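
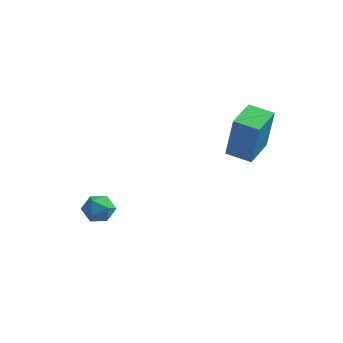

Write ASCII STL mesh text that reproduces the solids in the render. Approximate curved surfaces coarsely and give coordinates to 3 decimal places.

solid 
facet normal -0.986 0.054 0.155
outer loop
vertex 1.615 1.173 3.355
vertex 1.705 2.76 3.379
vertex 1.291 1.222 1.281
endloop
endfacet
facet normal -0.056 -0.998 -0.015
outer loop
vertex 2.435 1.16 1.101
vertex 1.615 1.173 3.355
vertex 1.291 1.222 1.281
endloop
endfacet
facet normal -0.986 0.054 0.155
outer loop
vertex 1.291 1.222 1.281
vertex 1.705 2.76 3.379
vertex 1.381 2.809 1.305
endloop
endfacet
facet normal -0.154 0.024 -0.988
outer loop
vertex 1.381 2.809 1.305
vertex 2.435 1.16 1.101
vertex 1.291 1.222 1.281
endloop
endfacet
facet normal 0.154 -0.024 0.988
outer loop
vertex 1.615 1.173 3.355
vertex 2.849 2.698 3.199
vertex 1.705 2.76 3.379
endloop
endfacet
facet normal -0.056 -0.998 -0.015
outer loop
vertex 2.759 1.111 3.175
vertex 1.615 1.173 3.355
vertex 2.435 1.16 1.101
endloop
endfacet
facet normal 0.154 -0.024 0.988
outer loop
vertex 2.759 1.111 3.175
vertex 2.849 2.698 3.199
vertex 1.615 1.173 3.355
endloop
endfacet
facet normal 0.056 0.998 0.015
outer loop
vertex 1.705 2.76 3.379
vertex 2.849 2.698 3.199
vertex 1.381 2.809 1.305
endloop
endfacet
facet normal -0.154 0.024 -0.988
outer loop
vertex 2.525 2.747 1.125
vertex 2.435 1.16 1.101
vertex 1.381 2.809 1.305
endloop
endfacet
facet normal 0.056 0.998 0.015
outer loop
vertex 1.381 2.809 1.305
vertex 2.849 2.698 3.199
vertex 2.525 2.747 1.125
endloop
endfacet
facet normal 0.986 -0.054 -0.155
outer loop
vertex 2.525 2.747 1.125
vertex 2.759 1.111 3.175
vertex 2.435 1.16 1.101
endloop
endfacet
facet normal 0.986 -0.054 -0.155
outer loop
vertex 2.849 2.698 3.199
vertex 2.759 1.111 3.175
vertex 2.525 2.747 1.125
endloop
endfacet
facet normal -0.988 0.155 0.009
outer loop
vertex -3.909 -0.855 -2.251
vertex -4.001 -1.465 -1.794
vertex -3.889 -0.77 -1.489
endloop
endfacet
facet normal -0.635 0.770 -0.069
outer loop
vertex -3.909 -0.855 -2.251
vertex -3.889 -0.77 -1.489
vertex -3.386 -0.395 -1.93
endloop
endfacet
facet normal -0.231 0.720 -0.655
outer loop
vertex -3.909 -0.855 -2.251
vertex -3.386 -0.395 -1.93
vertex -3.187 -0.858 -2.509
endloop
endfacet
facet normal -0.335 0.073 -0.939
outer loop
vertex -3.909 -0.855 -2.251
vertex -3.187 -0.858 -2.509
vertex -3.567 -1.52 -2.425
endloop
endfacet
facet normal -0.803 -0.275 -0.529
outer loop
vertex -3.909 -0.855 -2.251
vertex -3.567 -1.52 -2.425
vertex -4.001 -1.465 -1.794
endloop
endfacet
facet normal -0.201 0.847 0.492
outer loop
vertex -3.386 -0.395 -1.93
vertex -3.889 -0.77 -1.489
vertex -3.153 -0.72 -1.275
endloop
endfacet
facet normal -0.771 -0.147 0.619
outer loop
vertex -3.889 -0.77 -1.489
vertex -4.001 -1.465 -1.794
vertex -3.533 -1.382 -1.191
endloop
endfacet
facet normal -0.472 -0.845 -0.251
outer loop
vertex -4.001 -1.465 -1.794
vertex -3.567 -1.52 -2.425
vertex -3.334 -1.845 -1.77
endloop
endfacet
facet normal 0.286 -0.280 -0.917
outer loop
vertex -3.567 -1.52 -2.425
vertex -3.187 -0.858 -2.509
vertex -2.831 -1.47 -2.211
endloop
endfacet
facet normal 0.453 0.766 -0.457
outer loop
vertex -3.187 -0.858 -2.509
vertex -3.386 -0.395 -1.93
vertex -2.719 -0.775 -1.906
endloop
endfacet
facet normal 0.335 -0.073 0.939
outer loop
vertex -2.811 -1.385 -1.449
vertex -3.153 -0.72 -1.275
vertex -3.533 -1.382 -1.191
endloop
endfacet
facet normal 0.231 -0.720 0.655
outer loop
vertex -2.811 -1.385 -1.449
vertex -3.533 -1.382 -1.191
vertex -3.334 -1.845 -1.77
endloop
endfacet
facet normal 0.635 -0.770 0.069
outer loop
vertex -2.811 -1.385 -1.449
vertex -3.334 -1.845 -1.77
vertex -2.831 -1.47 -2.211
endloop
endfacet
facet normal 0.988 -0.155 -0.009
outer loop
vertex -2.811 -1.385 -1.449
vertex -2.831 -1.47 -2.211
vertex -2.719 -0.775 -1.906
endloop
endfacet
facet normal 0.803 0.275 0.529
outer loop
vertex -2.811 -1.385 -1.449
vertex -2.719 -0.775 -1.906
vertex -3.153 -0.72 -1.275
endloop
endfacet
facet normal -0.286 0.280 0.917
outer loop
vertex -3.533 -1.382 -1.191
vertex -3.153 -0.72 -1.275
vertex -3.889 -0.77 -1.489
endloop
endfacet
facet normal -0.453 -0.766 0.457
outer loop
vertex -3.334 -1.845 -1.77
vertex -3.533 -1.382 -1.191
vertex -4.001 -1.465 -1.794
endloop
endfacet
facet normal 0.201 -0.847 -0.492
outer loop
vertex -2.831 -1.47 -2.211
vertex -3.334 -1.845 -1.77
vertex -3.567 -1.52 -2.425
endloop
endfacet
facet normal 0.771 0.147 -0.619
outer loop
vertex -2.719 -0.775 -1.906
vertex -2.831 -1.47 -2.211
vertex -3.187 -0.858 -2.509
endloop
endfacet
facet normal 0.472 0.845 0.251
outer loop
vertex -3.153 -0.72 -1.275
vertex -2.719 -0.775 -1.906
vertex -3.386 -0.395 -1.93
endloop
endfacet

endsolid


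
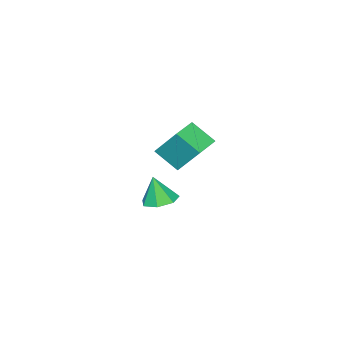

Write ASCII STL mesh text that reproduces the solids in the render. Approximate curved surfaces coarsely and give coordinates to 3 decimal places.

solid 
facet normal -0.990 -0.120 0.069
outer loop
vertex -1.261 3.392 3.318
vertex -1.479 4.617 2.328
vertex -1.217 2.121 1.736
endloop
endfacet
facet normal 0.137 -0.770 0.623
outer loop
vertex 0.279 2.303 1.632
vertex -1.261 3.392 3.318
vertex -1.217 2.121 1.736
endloop
endfacet
facet normal -0.990 -0.120 0.068
outer loop
vertex -1.217 2.121 1.736
vertex -1.479 4.617 2.328
vertex -1.434 3.346 0.746
endloop
endfacet
facet normal 0.022 -0.626 -0.779
outer loop
vertex -1.434 3.346 0.746
vertex 0.279 2.303 1.632
vertex -1.217 2.121 1.736
endloop
endfacet
facet normal -0.022 0.626 0.779
outer loop
vertex -1.261 3.392 3.318
vertex 0.017 4.799 2.224
vertex -1.479 4.617 2.328
endloop
endfacet
facet normal 0.137 -0.770 0.623
outer loop
vertex 0.234 3.574 3.214
vertex -1.261 3.392 3.318
vertex 0.279 2.303 1.632
endloop
endfacet
facet normal -0.022 0.626 0.779
outer loop
vertex 0.234 3.574 3.214
vertex 0.017 4.799 2.224
vertex -1.261 3.392 3.318
endloop
endfacet
facet normal -0.137 0.770 -0.623
outer loop
vertex -1.479 4.617 2.328
vertex 0.017 4.799 2.224
vertex -1.434 3.346 0.746
endloop
endfacet
facet normal 0.022 -0.626 -0.779
outer loop
vertex 0.061 3.528 0.642
vertex 0.279 2.303 1.632
vertex -1.434 3.346 0.746
endloop
endfacet
facet normal -0.137 0.770 -0.623
outer loop
vertex -1.434 3.346 0.746
vertex 0.017 4.799 2.224
vertex 0.061 3.528 0.642
endloop
endfacet
facet normal 0.990 0.121 -0.069
outer loop
vertex 0.061 3.528 0.642
vertex 0.234 3.574 3.214
vertex 0.279 2.303 1.632
endloop
endfacet
facet normal 0.990 0.120 -0.069
outer loop
vertex 0.017 4.799 2.224
vertex 0.234 3.574 3.214
vertex 0.061 3.528 0.642
endloop
endfacet
facet normal -0.067 0.233 -0.970
outer loop
vertex -2.917 -0.903 -4.898
vertex -3.856 -0.535 -4.745
vertex -2.963 -0.045 -4.689
endloop
endfacet
facet normal 0.906 -0.054 0.420
outer loop
vertex -2.917 -0.903 -4.898
vertex -2.963 -0.045 -4.689
vertex -3.744 -0.925 -3.115
endloop
endfacet
facet normal -0.066 0.232 -0.971
outer loop
vertex -2.963 -0.045 -4.689
vertex -3.856 -0.535 -4.745
vertex -3.682 0.445 -4.523
endloop
endfacet
facet normal 0.541 0.591 0.599
outer loop
vertex -2.963 -0.045 -4.689
vertex -3.682 0.445 -4.523
vertex -3.744 -0.925 -3.115
endloop
endfacet
facet normal -0.067 0.232 -0.971
outer loop
vertex -3.682 0.445 -4.523
vertex -3.856 -0.535 -4.745
vertex -4.531 0.197 -4.524
endloop
endfacet
facet normal -0.207 0.706 0.678
outer loop
vertex -3.682 0.445 -4.523
vertex -4.531 0.197 -4.524
vertex -3.744 -0.925 -3.115
endloop
endfacet
facet normal -0.066 0.232 -0.970
outer loop
vertex -4.531 0.197 -4.524
vertex -3.856 -0.535 -4.745
vertex -4.872 -0.603 -4.692
endloop
endfacet
facet normal -0.776 0.205 0.597
outer loop
vertex -4.531 0.197 -4.524
vertex -4.872 -0.603 -4.692
vertex -3.744 -0.925 -3.115
endloop
endfacet
facet normal -0.066 0.232 -0.970
outer loop
vertex -4.872 -0.603 -4.692
vertex -3.856 -0.535 -4.745
vertex -4.448 -1.351 -4.9
endloop
endfacet
facet normal -0.736 -0.533 0.417
outer loop
vertex -4.872 -0.603 -4.692
vertex -4.448 -1.351 -4.9
vertex -3.744 -0.925 -3.115
endloop
endfacet
facet normal -0.066 0.232 -0.970
outer loop
vertex -4.448 -1.351 -4.9
vertex -3.856 -0.535 -4.745
vertex -3.578 -1.485 -4.991
endloop
endfacet
facet normal -0.118 -0.954 0.274
outer loop
vertex -4.448 -1.351 -4.9
vertex -3.578 -1.485 -4.991
vertex -3.744 -0.925 -3.115
endloop
endfacet
facet normal -0.067 0.232 -0.970
outer loop
vertex -3.578 -1.485 -4.991
vertex -3.856 -0.535 -4.745
vertex -2.917 -0.903 -4.898
endloop
endfacet
facet normal 0.613 -0.740 0.275
outer loop
vertex -3.578 -1.485 -4.991
vertex -2.917 -0.903 -4.898
vertex -3.744 -0.925 -3.115
endloop
endfacet

endsolid


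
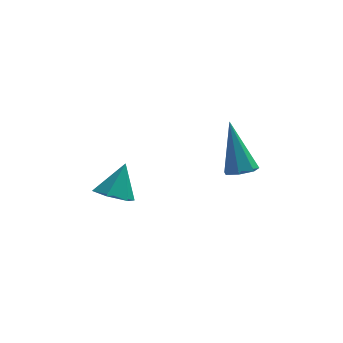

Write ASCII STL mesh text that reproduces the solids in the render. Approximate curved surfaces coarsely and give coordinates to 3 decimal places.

solid 
facet normal -0.303 -0.498 -0.813
outer loop
vertex -0.755 -3.454 -1.929
vertex -1.181 -2.969 -2.067
vertex -0.567 -2.948 -2.309
endloop
endfacet
facet normal 0.951 -0.151 0.269
outer loop
vertex -0.755 -3.454 -1.929
vertex -0.567 -2.948 -2.309
vertex -0.819 -2.371 -1.093
endloop
endfacet
facet normal -0.303 -0.500 -0.811
outer loop
vertex -0.567 -2.948 -2.309
vertex -1.181 -2.969 -2.067
vertex -0.994 -2.464 -2.448
endloop
endfacet
facet normal 0.762 0.632 -0.142
outer loop
vertex -0.567 -2.948 -2.309
vertex -0.994 -2.464 -2.448
vertex -0.819 -2.371 -1.093
endloop
endfacet
facet normal -0.303 -0.500 -0.811
outer loop
vertex -0.994 -2.464 -2.448
vertex -1.181 -2.969 -2.067
vertex -1.608 -2.485 -2.206
endloop
endfacet
facet normal -0.058 0.996 -0.061
outer loop
vertex -0.994 -2.464 -2.448
vertex -1.608 -2.485 -2.206
vertex -0.819 -2.371 -1.093
endloop
endfacet
facet normal -0.301 -0.499 -0.813
outer loop
vertex -1.608 -2.485 -2.206
vertex -1.181 -2.969 -2.067
vertex -1.795 -2.991 -1.826
endloop
endfacet
facet normal -0.692 0.579 0.431
outer loop
vertex -1.608 -2.485 -2.206
vertex -1.795 -2.991 -1.826
vertex -0.819 -2.371 -1.093
endloop
endfacet
facet normal -0.301 -0.499 -0.813
outer loop
vertex -1.795 -2.991 -1.826
vertex -1.181 -2.969 -2.067
vertex -1.369 -3.475 -1.687
endloop
endfacet
facet normal -0.503 -0.202 0.840
outer loop
vertex -1.795 -2.991 -1.826
vertex -1.369 -3.475 -1.687
vertex -0.819 -2.371 -1.093
endloop
endfacet
facet normal -0.303 -0.498 -0.813
outer loop
vertex -1.369 -3.475 -1.687
vertex -1.181 -2.969 -2.067
vertex -0.755 -3.454 -1.929
endloop
endfacet
facet normal 0.319 -0.567 0.759
outer loop
vertex -1.369 -3.475 -1.687
vertex -0.755 -3.454 -1.929
vertex -0.819 -2.371 -1.093
endloop
endfacet
facet normal 0.180 -0.430 -0.885
outer loop
vertex 2.927 -2.651 -1.279
vertex 2.576 -2.315 -1.514
vertex 3.106 -2.249 -1.438
endloop
endfacet
facet normal 0.830 -0.158 0.535
outer loop
vertex 2.927 -2.651 -1.279
vertex 3.106 -2.249 -1.438
vertex 2.244 -1.525 0.114
endloop
endfacet
facet normal 0.180 -0.429 -0.885
outer loop
vertex 3.106 -2.249 -1.438
vertex 2.576 -2.315 -1.514
vertex 2.886 -1.896 -1.654
endloop
endfacet
facet normal 0.790 0.592 0.163
outer loop
vertex 3.106 -2.249 -1.438
vertex 2.886 -1.896 -1.654
vertex 2.244 -1.525 0.114
endloop
endfacet
facet normal 0.181 -0.430 -0.885
outer loop
vertex 2.886 -1.896 -1.654
vertex 2.576 -2.315 -1.514
vertex 2.432 -1.859 -1.765
endloop
endfacet
facet normal 0.119 0.980 -0.162
outer loop
vertex 2.886 -1.896 -1.654
vertex 2.432 -1.859 -1.765
vertex 2.244 -1.525 0.114
endloop
endfacet
facet normal 0.180 -0.430 -0.885
outer loop
vertex 2.432 -1.859 -1.765
vertex 2.576 -2.315 -1.514
vertex 2.087 -2.166 -1.686
endloop
endfacet
facet normal -0.677 0.710 -0.194
outer loop
vertex 2.432 -1.859 -1.765
vertex 2.087 -2.166 -1.686
vertex 2.244 -1.525 0.114
endloop
endfacet
facet normal 0.180 -0.429 -0.885
outer loop
vertex 2.087 -2.166 -1.686
vertex 2.576 -2.315 -1.514
vertex 2.11 -2.585 -1.478
endloop
endfacet
facet normal -0.996 -0.010 0.090
outer loop
vertex 2.087 -2.166 -1.686
vertex 2.11 -2.585 -1.478
vertex 2.244 -1.525 0.114
endloop
endfacet
facet normal 0.180 -0.429 -0.885
outer loop
vertex 2.11 -2.585 -1.478
vertex 2.576 -2.315 -1.514
vertex 2.484 -2.801 -1.297
endloop
endfacet
facet normal -0.601 -0.641 0.477
outer loop
vertex 2.11 -2.585 -1.478
vertex 2.484 -2.801 -1.297
vertex 2.244 -1.525 0.114
endloop
endfacet
facet normal 0.181 -0.429 -0.885
outer loop
vertex 2.484 -2.801 -1.297
vertex 2.576 -2.315 -1.514
vertex 2.927 -2.651 -1.279
endloop
endfacet
facet normal 0.212 -0.707 0.675
outer loop
vertex 2.484 -2.801 -1.297
vertex 2.927 -2.651 -1.279
vertex 2.244 -1.525 0.114
endloop
endfacet

endsolid


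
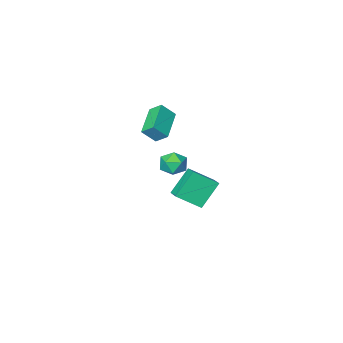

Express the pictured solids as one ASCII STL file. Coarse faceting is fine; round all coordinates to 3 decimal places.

solid 
facet normal -0.638 -0.105 0.763
outer loop
vertex -0.369 2.612 3.492
vertex -0.113 3.539 3.833
vertex -1.497 3.239 2.635
endloop
endfacet
facet normal -0.251 -0.908 -0.334
outer loop
vertex -0.387 3.421 1.307
vertex -0.369 2.612 3.492
vertex -1.497 3.239 2.635
endloop
endfacet
facet normal -0.638 -0.104 0.763
outer loop
vertex -1.497 3.239 2.635
vertex -0.113 3.539 3.833
vertex -1.241 4.166 2.975
endloop
endfacet
facet normal -0.728 0.404 -0.553
outer loop
vertex -1.241 4.166 2.975
vertex -0.387 3.421 1.307
vertex -1.497 3.239 2.635
endloop
endfacet
facet normal 0.728 -0.405 0.553
outer loop
vertex -0.369 2.612 3.492
vertex 0.997 3.721 2.505
vertex -0.113 3.539 3.833
endloop
endfacet
facet normal -0.251 -0.909 -0.334
outer loop
vertex 0.741 2.794 2.165
vertex -0.369 2.612 3.492
vertex -0.387 3.421 1.307
endloop
endfacet
facet normal 0.728 -0.404 0.554
outer loop
vertex 0.741 2.794 2.165
vertex 0.997 3.721 2.505
vertex -0.369 2.612 3.492
endloop
endfacet
facet normal 0.251 0.909 0.334
outer loop
vertex -0.113 3.539 3.833
vertex 0.997 3.721 2.505
vertex -1.241 4.166 2.975
endloop
endfacet
facet normal -0.728 0.405 -0.553
outer loop
vertex -0.131 4.348 1.648
vertex -0.387 3.421 1.307
vertex -1.241 4.166 2.975
endloop
endfacet
facet normal 0.251 0.908 0.334
outer loop
vertex -1.241 4.166 2.975
vertex 0.997 3.721 2.505
vertex -0.131 4.348 1.648
endloop
endfacet
facet normal 0.638 0.104 -0.763
outer loop
vertex -0.131 4.348 1.648
vertex 0.741 2.794 2.165
vertex -0.387 3.421 1.307
endloop
endfacet
facet normal 0.638 0.104 -0.763
outer loop
vertex 0.997 3.721 2.505
vertex 0.741 2.794 2.165
vertex -0.131 4.348 1.648
endloop
endfacet
facet normal -0.067 0.990 -0.121
outer loop
vertex -2.171 -2.049 0.035
vertex -3.027 -2.117 -0.045
vertex -2.675 -1.998 0.733
endloop
endfacet
facet normal 0.489 0.822 0.293
outer loop
vertex -2.171 -2.049 0.035
vertex -2.675 -1.998 0.733
vertex -1.939 -2.447 0.764
endloop
endfacet
facet normal 0.917 0.390 -0.079
outer loop
vertex -2.171 -2.049 0.035
vertex -1.939 -2.447 0.764
vertex -1.836 -2.843 0.005
endloop
endfacet
facet normal 0.626 0.291 -0.723
outer loop
vertex -2.171 -2.049 0.035
vertex -1.836 -2.843 0.005
vertex -2.509 -2.639 -0.495
endloop
endfacet
facet normal 0.017 0.663 -0.749
outer loop
vertex -2.171 -2.049 0.035
vertex -2.509 -2.639 -0.495
vertex -3.027 -2.117 -0.045
endloop
endfacet
facet normal 0.243 0.458 0.855
outer loop
vertex -1.939 -2.447 0.764
vertex -2.675 -1.998 0.733
vertex -2.651 -2.761 1.135
endloop
endfacet
facet normal -0.657 0.730 0.186
outer loop
vertex -2.675 -1.998 0.733
vertex -3.027 -2.117 -0.045
vertex -3.324 -2.557 0.635
endloop
endfacet
facet normal -0.521 0.199 -0.830
outer loop
vertex -3.027 -2.117 -0.045
vertex -2.509 -2.639 -0.495
vertex -3.221 -2.953 -0.124
endloop
endfacet
facet normal 0.465 -0.401 -0.789
outer loop
vertex -2.509 -2.639 -0.495
vertex -1.836 -2.843 0.005
vertex -2.485 -3.402 -0.093
endloop
endfacet
facet normal 0.937 -0.241 0.253
outer loop
vertex -1.836 -2.843 0.005
vertex -1.939 -2.447 0.764
vertex -2.133 -3.283 0.685
endloop
endfacet
facet normal -0.626 -0.291 0.723
outer loop
vertex -2.989 -3.351 0.605
vertex -2.651 -2.761 1.135
vertex -3.324 -2.557 0.635
endloop
endfacet
facet normal -0.917 -0.390 0.079
outer loop
vertex -2.989 -3.351 0.605
vertex -3.324 -2.557 0.635
vertex -3.221 -2.953 -0.124
endloop
endfacet
facet normal -0.489 -0.822 -0.293
outer loop
vertex -2.989 -3.351 0.605
vertex -3.221 -2.953 -0.124
vertex -2.485 -3.402 -0.093
endloop
endfacet
facet normal 0.067 -0.990 0.121
outer loop
vertex -2.989 -3.351 0.605
vertex -2.485 -3.402 -0.093
vertex -2.133 -3.283 0.685
endloop
endfacet
facet normal -0.017 -0.663 0.749
outer loop
vertex -2.989 -3.351 0.605
vertex -2.133 -3.283 0.685
vertex -2.651 -2.761 1.135
endloop
endfacet
facet normal -0.465 0.401 0.789
outer loop
vertex -3.324 -2.557 0.635
vertex -2.651 -2.761 1.135
vertex -2.675 -1.998 0.733
endloop
endfacet
facet normal -0.937 0.241 -0.253
outer loop
vertex -3.221 -2.953 -0.124
vertex -3.324 -2.557 0.635
vertex -3.027 -2.117 -0.045
endloop
endfacet
facet normal -0.243 -0.458 -0.855
outer loop
vertex -2.485 -3.402 -0.093
vertex -3.221 -2.953 -0.124
vertex -2.509 -2.639 -0.495
endloop
endfacet
facet normal 0.657 -0.730 -0.186
outer loop
vertex -2.133 -3.283 0.685
vertex -2.485 -3.402 -0.093
vertex -1.836 -2.843 0.005
endloop
endfacet
facet normal 0.521 -0.199 0.830
outer loop
vertex -2.651 -2.761 1.135
vertex -2.133 -3.283 0.685
vertex -1.939 -2.447 0.764
endloop
endfacet
facet normal -0.638 -0.687 0.347
outer loop
vertex -2.022 -4.276 3.878
vertex -2.398 -3.646 4.434
vertex -2.74 -4.007 3.089
endloop
endfacet
facet normal 0.408 -0.684 -0.604
outer loop
vertex -1.482 -2.654 2.406
vertex -2.022 -4.276 3.878
vertex -2.74 -4.007 3.089
endloop
endfacet
facet normal -0.638 -0.688 0.347
outer loop
vertex -2.74 -4.007 3.089
vertex -2.398 -3.646 4.434
vertex -3.116 -3.378 3.645
endloop
endfacet
facet normal -0.652 0.244 -0.718
outer loop
vertex -3.116 -3.378 3.645
vertex -1.482 -2.654 2.406
vertex -2.74 -4.007 3.089
endloop
endfacet
facet normal 0.652 -0.244 0.718
outer loop
vertex -2.022 -4.276 3.878
vertex -1.14 -2.293 3.751
vertex -2.398 -3.646 4.434
endloop
endfacet
facet normal 0.408 -0.684 -0.604
outer loop
vertex -0.764 -2.922 3.195
vertex -2.022 -4.276 3.878
vertex -1.482 -2.654 2.406
endloop
endfacet
facet normal 0.652 -0.244 0.717
outer loop
vertex -0.764 -2.922 3.195
vertex -1.14 -2.293 3.751
vertex -2.022 -4.276 3.878
endloop
endfacet
facet normal -0.408 0.684 0.604
outer loop
vertex -2.398 -3.646 4.434
vertex -1.14 -2.293 3.751
vertex -3.116 -3.378 3.645
endloop
endfacet
facet normal -0.652 0.244 -0.718
outer loop
vertex -1.858 -2.024 2.962
vertex -1.482 -2.654 2.406
vertex -3.116 -3.378 3.645
endloop
endfacet
facet normal -0.408 0.684 0.605
outer loop
vertex -3.116 -3.378 3.645
vertex -1.14 -2.293 3.751
vertex -1.858 -2.024 2.962
endloop
endfacet
facet normal 0.638 0.687 -0.347
outer loop
vertex -1.858 -2.024 2.962
vertex -0.764 -2.922 3.195
vertex -1.482 -2.654 2.406
endloop
endfacet
facet normal 0.638 0.688 -0.346
outer loop
vertex -1.14 -2.293 3.751
vertex -0.764 -2.922 3.195
vertex -1.858 -2.024 2.962
endloop
endfacet

endsolid


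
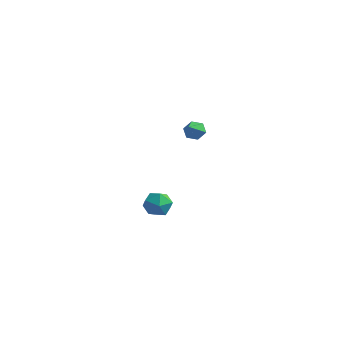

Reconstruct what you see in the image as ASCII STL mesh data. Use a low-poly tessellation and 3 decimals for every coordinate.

solid 
facet normal -0.224 0.766 -0.603
outer loop
vertex -0.138 4.838 -0.587
vertex -0.422 4.38 -1.064
vertex -0.836 4.665 -0.548
endloop
endfacet
facet normal -0.012 0.265 0.964
outer loop
vertex -0.138 4.838 -0.587
vertex -0.836 4.665 -0.548
vertex -0.078 3.2 -0.136
endloop
endfacet
facet normal -0.223 0.767 -0.602
outer loop
vertex -0.836 4.665 -0.548
vertex -0.422 4.38 -1.064
vertex -1.12 4.207 -1.026
endloop
endfacet
facet normal -0.743 -0.205 0.638
outer loop
vertex -0.836 4.665 -0.548
vertex -1.12 4.207 -1.026
vertex -0.078 3.2 -0.136
endloop
endfacet
facet normal -0.223 0.766 -0.603
outer loop
vertex -1.12 4.207 -1.026
vertex -0.422 4.38 -1.064
vertex -0.706 3.922 -1.541
endloop
endfacet
facet normal -0.646 -0.757 -0.100
outer loop
vertex -1.12 4.207 -1.026
vertex -0.706 3.922 -1.541
vertex -0.078 3.2 -0.136
endloop
endfacet
facet normal -0.224 0.766 -0.603
outer loop
vertex -0.706 3.922 -1.541
vertex -0.422 4.38 -1.064
vertex -0.008 4.095 -1.58
endloop
endfacet
facet normal 0.180 -0.840 -0.512
outer loop
vertex -0.706 3.922 -1.541
vertex -0.008 4.095 -1.58
vertex -0.078 3.2 -0.136
endloop
endfacet
facet normal -0.223 0.767 -0.602
outer loop
vertex -0.008 4.095 -1.58
vertex -0.422 4.38 -1.064
vertex 0.276 4.553 -1.102
endloop
endfacet
facet normal 0.910 -0.371 -0.186
outer loop
vertex -0.008 4.095 -1.58
vertex 0.276 4.553 -1.102
vertex -0.078 3.2 -0.136
endloop
endfacet
facet normal -0.223 0.766 -0.603
outer loop
vertex 0.276 4.553 -1.102
vertex -0.422 4.38 -1.064
vertex -0.138 4.838 -0.587
endloop
endfacet
facet normal 0.813 0.182 0.553
outer loop
vertex 0.276 4.553 -1.102
vertex -0.138 4.838 -0.587
vertex -0.078 3.2 -0.136
endloop
endfacet
facet normal -0.956 0.291 -0.030
outer loop
vertex 2.087 -3.28 -2.614
vertex 1.81 -4.183 -2.553
vertex 1.941 -3.673 -1.766
endloop
endfacet
facet normal -0.547 0.791 0.273
outer loop
vertex 2.087 -3.28 -2.614
vertex 1.941 -3.673 -1.766
vertex 2.688 -3.109 -1.904
endloop
endfacet
facet normal -0.045 0.979 -0.198
outer loop
vertex 2.087 -3.28 -2.614
vertex 2.688 -3.109 -1.904
vertex 3.019 -3.27 -2.776
endloop
endfacet
facet normal -0.144 0.595 -0.791
outer loop
vertex 2.087 -3.28 -2.614
vertex 3.019 -3.27 -2.776
vertex 2.477 -3.934 -3.177
endloop
endfacet
facet normal -0.706 0.170 -0.687
outer loop
vertex 2.087 -3.28 -2.614
vertex 2.477 -3.934 -3.177
vertex 1.81 -4.183 -2.553
endloop
endfacet
facet normal -0.223 0.500 0.837
outer loop
vertex 2.688 -3.109 -1.904
vertex 1.941 -3.673 -1.766
vertex 2.783 -3.906 -1.403
endloop
endfacet
facet normal -0.884 -0.311 0.348
outer loop
vertex 1.941 -3.673 -1.766
vertex 1.81 -4.183 -2.553
vertex 2.241 -4.57 -1.804
endloop
endfacet
facet normal -0.480 -0.507 -0.716
outer loop
vertex 1.81 -4.183 -2.553
vertex 2.477 -3.934 -3.177
vertex 2.572 -4.731 -2.676
endloop
endfacet
facet normal 0.431 0.182 -0.884
outer loop
vertex 2.477 -3.934 -3.177
vertex 3.019 -3.27 -2.776
vertex 3.319 -4.167 -2.814
endloop
endfacet
facet normal 0.590 0.804 0.076
outer loop
vertex 3.019 -3.27 -2.776
vertex 2.688 -3.109 -1.904
vertex 3.45 -3.657 -2.027
endloop
endfacet
facet normal 0.144 -0.595 0.791
outer loop
vertex 3.173 -4.56 -1.966
vertex 2.783 -3.906 -1.403
vertex 2.241 -4.57 -1.804
endloop
endfacet
facet normal 0.045 -0.979 0.198
outer loop
vertex 3.173 -4.56 -1.966
vertex 2.241 -4.57 -1.804
vertex 2.572 -4.731 -2.676
endloop
endfacet
facet normal 0.547 -0.791 -0.273
outer loop
vertex 3.173 -4.56 -1.966
vertex 2.572 -4.731 -2.676
vertex 3.319 -4.167 -2.814
endloop
endfacet
facet normal 0.956 -0.291 0.030
outer loop
vertex 3.173 -4.56 -1.966
vertex 3.319 -4.167 -2.814
vertex 3.45 -3.657 -2.027
endloop
endfacet
facet normal 0.706 -0.170 0.687
outer loop
vertex 3.173 -4.56 -1.966
vertex 3.45 -3.657 -2.027
vertex 2.783 -3.906 -1.403
endloop
endfacet
facet normal -0.431 -0.182 0.884
outer loop
vertex 2.241 -4.57 -1.804
vertex 2.783 -3.906 -1.403
vertex 1.941 -3.673 -1.766
endloop
endfacet
facet normal -0.590 -0.804 -0.076
outer loop
vertex 2.572 -4.731 -2.676
vertex 2.241 -4.57 -1.804
vertex 1.81 -4.183 -2.553
endloop
endfacet
facet normal 0.223 -0.500 -0.837
outer loop
vertex 3.319 -4.167 -2.814
vertex 2.572 -4.731 -2.676
vertex 2.477 -3.934 -3.177
endloop
endfacet
facet normal 0.884 0.311 -0.348
outer loop
vertex 3.45 -3.657 -2.027
vertex 3.319 -4.167 -2.814
vertex 3.019 -3.27 -2.776
endloop
endfacet
facet normal 0.480 0.507 0.716
outer loop
vertex 2.783 -3.906 -1.403
vertex 3.45 -3.657 -2.027
vertex 2.688 -3.109 -1.904
endloop
endfacet

endsolid


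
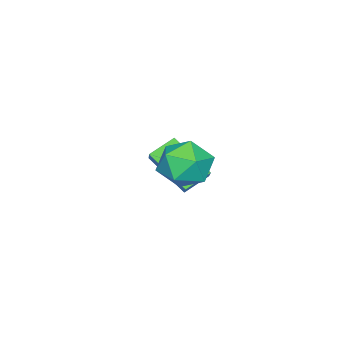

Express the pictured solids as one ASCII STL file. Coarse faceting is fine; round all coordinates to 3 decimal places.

solid 
facet normal -0.750 0.284 0.598
outer loop
vertex -1.143 2.41 3.222
vertex -1.474 1.662 3.162
vertex -0.936 1.826 3.759
endloop
endfacet
facet normal -0.151 0.640 0.754
outer loop
vertex -1.143 2.41 3.222
vertex -0.936 1.826 3.759
vertex -0.361 2.323 3.452
endloop
endfacet
facet normal 0.061 0.984 0.166
outer loop
vertex -1.143 2.41 3.222
vertex -0.361 2.323 3.452
vertex -0.543 2.467 2.665
endloop
endfacet
facet normal -0.407 0.843 -0.353
outer loop
vertex -1.143 2.41 3.222
vertex -0.543 2.467 2.665
vertex -1.232 2.059 2.486
endloop
endfacet
facet normal -0.909 0.409 -0.085
outer loop
vertex -1.143 2.41 3.222
vertex -1.232 2.059 2.486
vertex -1.474 1.662 3.162
endloop
endfacet
facet normal 0.353 0.162 0.922
outer loop
vertex -0.361 2.323 3.452
vertex -0.936 1.826 3.759
vertex -0.208 1.521 3.534
endloop
endfacet
facet normal -0.617 -0.413 0.670
outer loop
vertex -0.936 1.826 3.759
vertex -1.474 1.662 3.162
vertex -0.897 1.113 3.355
endloop
endfacet
facet normal -0.874 -0.211 -0.437
outer loop
vertex -1.474 1.662 3.162
vertex -1.232 2.059 2.486
vertex -1.079 1.257 2.568
endloop
endfacet
facet normal -0.064 0.489 -0.870
outer loop
vertex -1.232 2.059 2.486
vertex -0.543 2.467 2.665
vertex -0.504 1.754 2.261
endloop
endfacet
facet normal 0.694 0.719 -0.029
outer loop
vertex -0.543 2.467 2.665
vertex -0.361 2.323 3.452
vertex 0.034 1.918 2.858
endloop
endfacet
facet normal 0.407 -0.843 0.353
outer loop
vertex -0.297 1.17 2.798
vertex -0.208 1.521 3.534
vertex -0.897 1.113 3.355
endloop
endfacet
facet normal -0.061 -0.984 -0.166
outer loop
vertex -0.297 1.17 2.798
vertex -0.897 1.113 3.355
vertex -1.079 1.257 2.568
endloop
endfacet
facet normal 0.151 -0.640 -0.754
outer loop
vertex -0.297 1.17 2.798
vertex -1.079 1.257 2.568
vertex -0.504 1.754 2.261
endloop
endfacet
facet normal 0.750 -0.284 -0.598
outer loop
vertex -0.297 1.17 2.798
vertex -0.504 1.754 2.261
vertex 0.034 1.918 2.858
endloop
endfacet
facet normal 0.909 -0.409 0.085
outer loop
vertex -0.297 1.17 2.798
vertex 0.034 1.918 2.858
vertex -0.208 1.521 3.534
endloop
endfacet
facet normal 0.064 -0.489 0.870
outer loop
vertex -0.897 1.113 3.355
vertex -0.208 1.521 3.534
vertex -0.936 1.826 3.759
endloop
endfacet
facet normal -0.694 -0.719 0.029
outer loop
vertex -1.079 1.257 2.568
vertex -0.897 1.113 3.355
vertex -1.474 1.662 3.162
endloop
endfacet
facet normal -0.353 -0.162 -0.922
outer loop
vertex -0.504 1.754 2.261
vertex -1.079 1.257 2.568
vertex -1.232 2.059 2.486
endloop
endfacet
facet normal 0.617 0.413 -0.670
outer loop
vertex 0.034 1.918 2.858
vertex -0.504 1.754 2.261
vertex -0.543 2.467 2.665
endloop
endfacet
facet normal 0.874 0.211 0.437
outer loop
vertex -0.208 1.521 3.534
vertex 0.034 1.918 2.858
vertex -0.361 2.323 3.452
endloop
endfacet
facet normal -0.665 -0.428 -0.612
outer loop
vertex -3.744 -1.182 0.695
vertex -4.406 -0.782 1.135
vertex -3.645 0.032 -0.263
endloop
endfacet
facet normal 0.744 -0.450 -0.493
outer loop
vertex -2.854 0.542 0.465
vertex -3.744 -1.182 0.695
vertex -3.645 0.032 -0.263
endloop
endfacet
facet normal -0.666 -0.428 -0.611
outer loop
vertex -3.645 0.032 -0.263
vertex -4.406 -0.782 1.135
vertex -4.307 0.433 0.177
endloop
endfacet
facet normal 0.064 0.783 -0.618
outer loop
vertex -4.307 0.433 0.177
vertex -2.854 0.542 0.465
vertex -3.645 0.032 -0.263
endloop
endfacet
facet normal -0.063 -0.784 0.618
outer loop
vertex -3.744 -1.182 0.695
vertex -3.615 -0.272 1.863
vertex -4.406 -0.782 1.135
endloop
endfacet
facet normal 0.744 -0.450 -0.494
outer loop
vertex -2.953 -0.673 1.423
vertex -3.744 -1.182 0.695
vertex -2.854 0.542 0.465
endloop
endfacet
facet normal -0.064 -0.784 0.618
outer loop
vertex -2.953 -0.673 1.423
vertex -3.615 -0.272 1.863
vertex -3.744 -1.182 0.695
endloop
endfacet
facet normal -0.744 0.450 0.494
outer loop
vertex -4.406 -0.782 1.135
vertex -3.615 -0.272 1.863
vertex -4.307 0.433 0.177
endloop
endfacet
facet normal 0.064 0.784 -0.617
outer loop
vertex -3.516 0.942 0.905
vertex -2.854 0.542 0.465
vertex -4.307 0.433 0.177
endloop
endfacet
facet normal -0.744 0.450 0.494
outer loop
vertex -4.307 0.433 0.177
vertex -3.615 -0.272 1.863
vertex -3.516 0.942 0.905
endloop
endfacet
facet normal 0.665 0.428 0.612
outer loop
vertex -3.516 0.942 0.905
vertex -2.953 -0.673 1.423
vertex -2.854 0.542 0.465
endloop
endfacet
facet normal 0.666 0.428 0.611
outer loop
vertex -3.615 -0.272 1.863
vertex -2.953 -0.673 1.423
vertex -3.516 0.942 0.905
endloop
endfacet

endsolid


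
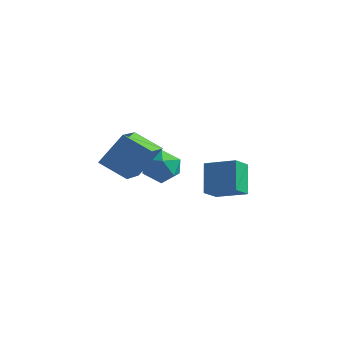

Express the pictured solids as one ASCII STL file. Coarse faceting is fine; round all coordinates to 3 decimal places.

solid 
facet normal -0.930 0.094 -0.355
outer loop
vertex -4.198 1.299 -4.029
vertex -4.379 0.159 -3.858
vertex -4.625 0.922 -3.01
endloop
endfacet
facet normal -0.715 0.698 -0.041
outer loop
vertex -4.198 1.299 -4.029
vertex -4.625 0.922 -3.01
vertex -3.809 1.756 -3.029
endloop
endfacet
facet normal -0.124 0.920 -0.372
outer loop
vertex -4.198 1.299 -4.029
vertex -3.809 1.756 -3.029
vertex -3.059 1.509 -3.888
endloop
endfacet
facet normal 0.027 0.453 -0.891
outer loop
vertex -4.198 1.299 -4.029
vertex -3.059 1.509 -3.888
vertex -3.411 0.521 -4.401
endloop
endfacet
facet normal -0.472 -0.057 -0.880
outer loop
vertex -4.198 1.299 -4.029
vertex -3.411 0.521 -4.401
vertex -4.379 0.159 -3.858
endloop
endfacet
facet normal -0.545 0.547 0.635
outer loop
vertex -3.809 1.756 -3.029
vertex -4.625 0.922 -3.01
vertex -3.749 0.899 -2.239
endloop
endfacet
facet normal -0.893 -0.430 0.128
outer loop
vertex -4.625 0.922 -3.01
vertex -4.379 0.159 -3.858
vertex -4.101 -0.089 -2.752
endloop
endfacet
facet normal -0.152 -0.676 -0.721
outer loop
vertex -4.379 0.159 -3.858
vertex -3.411 0.521 -4.401
vertex -3.351 -0.336 -3.611
endloop
endfacet
facet normal 0.655 0.151 -0.740
outer loop
vertex -3.411 0.521 -4.401
vertex -3.059 1.509 -3.888
vertex -2.535 0.498 -3.63
endloop
endfacet
facet normal 0.412 0.906 0.099
outer loop
vertex -3.059 1.509 -3.888
vertex -3.809 1.756 -3.029
vertex -2.781 1.261 -2.782
endloop
endfacet
facet normal -0.027 -0.453 0.891
outer loop
vertex -2.962 0.121 -2.611
vertex -3.749 0.899 -2.239
vertex -4.101 -0.089 -2.752
endloop
endfacet
facet normal 0.124 -0.920 0.372
outer loop
vertex -2.962 0.121 -2.611
vertex -4.101 -0.089 -2.752
vertex -3.351 -0.336 -3.611
endloop
endfacet
facet normal 0.715 -0.698 0.041
outer loop
vertex -2.962 0.121 -2.611
vertex -3.351 -0.336 -3.611
vertex -2.535 0.498 -3.63
endloop
endfacet
facet normal 0.930 -0.094 0.355
outer loop
vertex -2.962 0.121 -2.611
vertex -2.535 0.498 -3.63
vertex -2.781 1.261 -2.782
endloop
endfacet
facet normal 0.472 0.057 0.880
outer loop
vertex -2.962 0.121 -2.611
vertex -2.781 1.261 -2.782
vertex -3.749 0.899 -2.239
endloop
endfacet
facet normal -0.655 -0.151 0.740
outer loop
vertex -4.101 -0.089 -2.752
vertex -3.749 0.899 -2.239
vertex -4.625 0.922 -3.01
endloop
endfacet
facet normal -0.412 -0.906 -0.099
outer loop
vertex -3.351 -0.336 -3.611
vertex -4.101 -0.089 -2.752
vertex -4.379 0.159 -3.858
endloop
endfacet
facet normal 0.545 -0.547 -0.635
outer loop
vertex -2.535 0.498 -3.63
vertex -3.351 -0.336 -3.611
vertex -3.411 0.521 -4.401
endloop
endfacet
facet normal 0.893 0.430 -0.128
outer loop
vertex -2.781 1.261 -2.782
vertex -2.535 0.498 -3.63
vertex -3.059 1.509 -3.888
endloop
endfacet
facet normal 0.152 0.676 0.721
outer loop
vertex -3.749 0.899 -2.239
vertex -2.781 1.261 -2.782
vertex -3.809 1.756 -3.029
endloop
endfacet
facet normal -0.817 -0.284 0.502
outer loop
vertex -1.827 -3.935 0.544
vertex -2.814 -2.072 -0.01
vertex -2.588 -4.861 -1.217
endloop
endfacet
facet normal 0.452 -0.855 0.254
outer loop
vertex -1.166 -4.368 -2.09
vertex -1.827 -3.935 0.544
vertex -2.588 -4.861 -1.217
endloop
endfacet
facet normal -0.817 -0.284 0.502
outer loop
vertex -2.588 -4.861 -1.217
vertex -2.814 -2.072 -0.01
vertex -3.575 -2.998 -1.77
endloop
endfacet
facet normal -0.357 -0.435 -0.827
outer loop
vertex -3.575 -2.998 -1.77
vertex -1.166 -4.368 -2.09
vertex -2.588 -4.861 -1.217
endloop
endfacet
facet normal 0.357 0.435 0.827
outer loop
vertex -1.827 -3.935 0.544
vertex -1.392 -1.579 -0.883
vertex -2.814 -2.072 -0.01
endloop
endfacet
facet normal 0.453 -0.855 0.254
outer loop
vertex -0.405 -3.442 -0.33
vertex -1.827 -3.935 0.544
vertex -1.166 -4.368 -2.09
endloop
endfacet
facet normal 0.357 0.435 0.827
outer loop
vertex -0.405 -3.442 -0.33
vertex -1.392 -1.579 -0.883
vertex -1.827 -3.935 0.544
endloop
endfacet
facet normal -0.452 0.855 -0.254
outer loop
vertex -2.814 -2.072 -0.01
vertex -1.392 -1.579 -0.883
vertex -3.575 -2.998 -1.77
endloop
endfacet
facet normal -0.357 -0.435 -0.827
outer loop
vertex -2.153 -2.505 -2.644
vertex -1.166 -4.368 -2.09
vertex -3.575 -2.998 -1.77
endloop
endfacet
facet normal -0.452 0.855 -0.254
outer loop
vertex -3.575 -2.998 -1.77
vertex -1.392 -1.579 -0.883
vertex -2.153 -2.505 -2.644
endloop
endfacet
facet normal 0.817 0.283 -0.502
outer loop
vertex -2.153 -2.505 -2.644
vertex -0.405 -3.442 -0.33
vertex -1.166 -4.368 -2.09
endloop
endfacet
facet normal 0.817 0.284 -0.502
outer loop
vertex -1.392 -1.579 -0.883
vertex -0.405 -3.442 -0.33
vertex -2.153 -2.505 -2.644
endloop
endfacet
facet normal -0.373 0.429 0.823
outer loop
vertex 1.253 -1.549 -1.24
vertex 2.846 -1.067 -0.768
vertex 1.115 -0.491 -1.854
endloop
endfacet
facet normal -0.921 -0.279 -0.273
outer loop
vertex 1.814 -1.293 -3.392
vertex 1.253 -1.549 -1.24
vertex 1.115 -0.491 -1.854
endloop
endfacet
facet normal -0.374 0.428 0.823
outer loop
vertex 1.115 -0.491 -1.854
vertex 2.846 -1.067 -0.768
vertex 2.708 -0.01 -1.381
endloop
endfacet
facet normal -0.111 0.860 -0.499
outer loop
vertex 2.708 -0.01 -1.381
vertex 1.814 -1.293 -3.392
vertex 1.115 -0.491 -1.854
endloop
endfacet
facet normal 0.112 -0.859 0.499
outer loop
vertex 1.253 -1.549 -1.24
vertex 3.545 -1.869 -2.306
vertex 2.846 -1.067 -0.768
endloop
endfacet
facet normal -0.921 -0.279 -0.273
outer loop
vertex 1.952 -2.35 -2.779
vertex 1.253 -1.549 -1.24
vertex 1.814 -1.293 -3.392
endloop
endfacet
facet normal 0.112 -0.860 0.498
outer loop
vertex 1.952 -2.35 -2.779
vertex 3.545 -1.869 -2.306
vertex 1.253 -1.549 -1.24
endloop
endfacet
facet normal 0.921 0.279 0.273
outer loop
vertex 2.846 -1.067 -0.768
vertex 3.545 -1.869 -2.306
vertex 2.708 -0.01 -1.381
endloop
endfacet
facet normal -0.112 0.860 -0.498
outer loop
vertex 3.407 -0.811 -2.92
vertex 1.814 -1.293 -3.392
vertex 2.708 -0.01 -1.381
endloop
endfacet
facet normal 0.921 0.279 0.273
outer loop
vertex 2.708 -0.01 -1.381
vertex 3.545 -1.869 -2.306
vertex 3.407 -0.811 -2.92
endloop
endfacet
facet normal 0.373 -0.428 -0.823
outer loop
vertex 3.407 -0.811 -2.92
vertex 1.952 -2.35 -2.779
vertex 1.814 -1.293 -3.392
endloop
endfacet
facet normal 0.374 -0.429 -0.823
outer loop
vertex 3.545 -1.869 -2.306
vertex 1.952 -2.35 -2.779
vertex 3.407 -0.811 -2.92
endloop
endfacet

endsolid


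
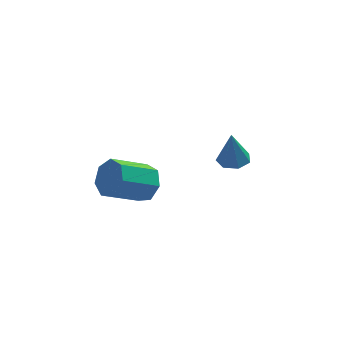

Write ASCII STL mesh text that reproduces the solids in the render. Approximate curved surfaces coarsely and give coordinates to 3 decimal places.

solid 
facet normal 0.044 -0.086 -0.995
outer loop
vertex 2.643 0.999 0.975
vertex 2.266 0.353 1.014
vertex 1.995 1.049 0.942
endloop
endfacet
facet normal 0.057 0.947 0.317
outer loop
vertex 2.643 0.999 0.975
vertex 1.995 1.049 0.942
vertex 2.194 0.487 2.586
endloop
endfacet
facet normal 0.046 -0.085 -0.995
outer loop
vertex 1.995 1.049 0.942
vertex 2.266 0.353 1.014
vertex 1.551 0.574 0.962
endloop
endfacet
facet normal -0.689 0.657 0.308
outer loop
vertex 1.995 1.049 0.942
vertex 1.551 0.574 0.962
vertex 2.194 0.487 2.586
endloop
endfacet
facet normal 0.046 -0.086 -0.995
outer loop
vertex 1.551 0.574 0.962
vertex 2.266 0.353 1.014
vertex 1.644 -0.068 1.022
endloop
endfacet
facet normal -0.927 -0.100 0.362
outer loop
vertex 1.551 0.574 0.962
vertex 1.644 -0.068 1.022
vertex 2.194 0.487 2.586
endloop
endfacet
facet normal 0.045 -0.085 -0.995
outer loop
vertex 1.644 -0.068 1.022
vertex 2.266 0.353 1.014
vertex 2.206 -0.392 1.075
endloop
endfacet
facet normal -0.480 -0.760 0.438
outer loop
vertex 1.644 -0.068 1.022
vertex 2.206 -0.392 1.075
vertex 2.194 0.487 2.586
endloop
endfacet
facet normal 0.045 -0.085 -0.995
outer loop
vertex 2.206 -0.392 1.075
vertex 2.266 0.353 1.014
vertex 2.812 -0.156 1.082
endloop
endfacet
facet normal 0.314 -0.820 0.479
outer loop
vertex 2.206 -0.392 1.075
vertex 2.812 -0.156 1.082
vertex 2.194 0.487 2.586
endloop
endfacet
facet normal 0.045 -0.085 -0.995
outer loop
vertex 2.812 -0.156 1.082
vertex 2.266 0.353 1.014
vertex 3.007 0.463 1.038
endloop
endfacet
facet normal 0.858 -0.238 0.454
outer loop
vertex 2.812 -0.156 1.082
vertex 3.007 0.463 1.038
vertex 2.194 0.487 2.586
endloop
endfacet
facet normal 0.045 -0.086 -0.995
outer loop
vertex 3.007 0.463 1.038
vertex 2.266 0.353 1.014
vertex 2.643 0.999 0.975
endloop
endfacet
facet normal 0.743 0.550 0.382
outer loop
vertex 3.007 0.463 1.038
vertex 2.643 0.999 0.975
vertex 2.194 0.487 2.586
endloop
endfacet
facet normal 0.828 0.089 -0.554
outer loop
vertex -1.304 -0.299 2.008
vertex -1.819 -0.242 1.248
vertex -1.526 0.437 1.795
endloop
endfacet
facet normal 0.487 0.375 0.789
outer loop
vertex -1.304 -0.299 2.008
vertex -1.526 0.437 1.795
vertex -2.927 -0.475 3.093
endloop
endfacet
facet normal 0.487 0.375 0.789
outer loop
vertex -2.927 -0.475 3.093
vertex -1.526 0.437 1.795
vertex -3.149 0.261 2.88
endloop
endfacet
facet normal -0.828 -0.090 0.553
outer loop
vertex -2.927 -0.475 3.093
vertex -3.149 0.261 2.88
vertex -3.441 -0.418 2.332
endloop
endfacet
facet normal 0.827 0.089 -0.554
outer loop
vertex -1.526 0.437 1.795
vertex -1.819 -0.242 1.248
vertex -1.969 0.662 1.17
endloop
endfacet
facet normal 0.086 0.955 0.283
outer loop
vertex -1.526 0.437 1.795
vertex -1.969 0.662 1.17
vertex -3.149 0.261 2.88
endloop
endfacet
facet normal 0.086 0.955 0.283
outer loop
vertex -3.149 0.261 2.88
vertex -1.969 0.662 1.17
vertex -3.592 0.486 2.255
endloop
endfacet
facet normal -0.828 -0.091 0.554
outer loop
vertex -3.149 0.261 2.88
vertex -3.592 0.486 2.255
vertex -3.441 -0.418 2.332
endloop
endfacet
facet normal 0.828 0.090 -0.553
outer loop
vertex -1.969 0.662 1.17
vertex -1.819 -0.242 1.248
vertex -2.298 0.206 0.603
endloop
endfacet
facet normal -0.380 0.816 -0.436
outer loop
vertex -1.969 0.662 1.17
vertex -2.298 0.206 0.603
vertex -3.592 0.486 2.255
endloop
endfacet
facet normal -0.380 0.816 -0.436
outer loop
vertex -3.592 0.486 2.255
vertex -2.298 0.206 0.603
vertex -3.921 0.03 1.688
endloop
endfacet
facet normal -0.828 -0.091 0.554
outer loop
vertex -3.592 0.486 2.255
vertex -3.921 0.03 1.688
vertex -3.441 -0.418 2.332
endloop
endfacet
facet normal 0.828 0.090 -0.553
outer loop
vertex -2.298 0.206 0.603
vertex -1.819 -0.242 1.248
vertex -2.266 -0.587 0.522
endloop
endfacet
facet normal -0.559 0.062 -0.827
outer loop
vertex -2.298 0.206 0.603
vertex -2.266 -0.587 0.522
vertex -3.921 0.03 1.688
endloop
endfacet
facet normal -0.559 0.062 -0.827
outer loop
vertex -3.921 0.03 1.688
vertex -2.266 -0.587 0.522
vertex -3.889 -0.763 1.607
endloop
endfacet
facet normal -0.828 -0.090 0.554
outer loop
vertex -3.921 0.03 1.688
vertex -3.889 -0.763 1.607
vertex -3.441 -0.418 2.332
endloop
endfacet
facet normal 0.828 0.091 -0.553
outer loop
vertex -2.266 -0.587 0.522
vertex -1.819 -0.242 1.248
vertex -1.897 -1.121 0.987
endloop
endfacet
facet normal -0.318 -0.738 -0.595
outer loop
vertex -2.266 -0.587 0.522
vertex -1.897 -1.121 0.987
vertex -3.889 -0.763 1.607
endloop
endfacet
facet normal -0.318 -0.738 -0.595
outer loop
vertex -3.889 -0.763 1.607
vertex -1.897 -1.121 0.987
vertex -3.52 -1.297 2.072
endloop
endfacet
facet normal -0.828 -0.089 0.554
outer loop
vertex -3.889 -0.763 1.607
vertex -3.52 -1.297 2.072
vertex -3.441 -0.418 2.332
endloop
endfacet
facet normal 0.828 0.091 -0.554
outer loop
vertex -1.897 -1.121 0.987
vertex -1.819 -0.242 1.248
vertex -1.469 -0.993 1.648
endloop
endfacet
facet normal 0.163 -0.983 0.085
outer loop
vertex -1.897 -1.121 0.987
vertex -1.469 -0.993 1.648
vertex -3.52 -1.297 2.072
endloop
endfacet
facet normal 0.163 -0.983 0.085
outer loop
vertex -3.52 -1.297 2.072
vertex -1.469 -0.993 1.648
vertex -3.092 -1.169 2.733
endloop
endfacet
facet normal -0.828 -0.089 0.553
outer loop
vertex -3.52 -1.297 2.072
vertex -3.092 -1.169 2.733
vertex -3.441 -0.418 2.332
endloop
endfacet
facet normal 0.828 0.091 -0.554
outer loop
vertex -1.469 -0.993 1.648
vertex -1.819 -0.242 1.248
vertex -1.304 -0.299 2.008
endloop
endfacet
facet normal 0.521 -0.487 0.701
outer loop
vertex -1.469 -0.993 1.648
vertex -1.304 -0.299 2.008
vertex -3.092 -1.169 2.733
endloop
endfacet
facet normal 0.521 -0.487 0.701
outer loop
vertex -3.092 -1.169 2.733
vertex -1.304 -0.299 2.008
vertex -2.927 -0.475 3.093
endloop
endfacet
facet normal -0.828 -0.090 0.553
outer loop
vertex -3.092 -1.169 2.733
vertex -2.927 -0.475 3.093
vertex -3.441 -0.418 2.332
endloop
endfacet

endsolid


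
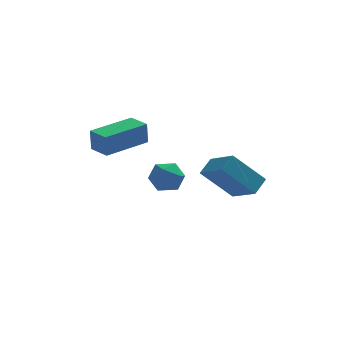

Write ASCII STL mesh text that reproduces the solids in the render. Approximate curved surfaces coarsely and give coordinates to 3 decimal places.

solid 
facet normal -0.827 -0.559 -0.063
outer loop
vertex -1.539 2.498 2.401
vertex -2.111 3.342 2.421
vertex -1.495 2.552 1.343
endloop
endfacet
facet normal 0.561 -0.828 -0.019
outer loop
vertex 0.291 3.758 1.479
vertex -1.539 2.498 2.401
vertex -1.495 2.552 1.343
endloop
endfacet
facet normal -0.827 -0.559 -0.063
outer loop
vertex -1.495 2.552 1.343
vertex -2.111 3.342 2.421
vertex -2.067 3.396 1.363
endloop
endfacet
facet normal 0.041 0.052 -0.998
outer loop
vertex -2.067 3.396 1.363
vertex 0.291 3.758 1.479
vertex -1.495 2.552 1.343
endloop
endfacet
facet normal -0.041 -0.052 0.998
outer loop
vertex -1.539 2.498 2.401
vertex -0.325 4.548 2.557
vertex -2.111 3.342 2.421
endloop
endfacet
facet normal 0.561 -0.828 -0.019
outer loop
vertex 0.247 3.704 2.537
vertex -1.539 2.498 2.401
vertex 0.291 3.758 1.479
endloop
endfacet
facet normal -0.041 -0.052 0.998
outer loop
vertex 0.247 3.704 2.537
vertex -0.325 4.548 2.557
vertex -1.539 2.498 2.401
endloop
endfacet
facet normal -0.561 0.828 0.019
outer loop
vertex -2.111 3.342 2.421
vertex -0.325 4.548 2.557
vertex -2.067 3.396 1.363
endloop
endfacet
facet normal 0.041 0.052 -0.998
outer loop
vertex -0.281 4.602 1.499
vertex 0.291 3.758 1.479
vertex -2.067 3.396 1.363
endloop
endfacet
facet normal -0.561 0.828 0.019
outer loop
vertex -2.067 3.396 1.363
vertex -0.325 4.548 2.557
vertex -0.281 4.602 1.499
endloop
endfacet
facet normal 0.827 0.559 0.063
outer loop
vertex -0.281 4.602 1.499
vertex 0.247 3.704 2.537
vertex 0.291 3.758 1.479
endloop
endfacet
facet normal 0.827 0.559 0.063
outer loop
vertex -0.325 4.548 2.557
vertex 0.247 3.704 2.537
vertex -0.281 4.602 1.499
endloop
endfacet
facet normal -0.692 0.010 0.722
outer loop
vertex 3.357 0.388 2.123
vertex 2.626 1.578 1.406
vertex 2.845 -0.219 1.64
endloop
endfacet
facet normal 0.466 -0.757 0.457
outer loop
vertex 4.174 -0.238 0.254
vertex 3.357 0.388 2.123
vertex 2.845 -0.219 1.64
endloop
endfacet
facet normal -0.692 0.010 0.722
outer loop
vertex 2.845 -0.219 1.64
vertex 2.626 1.578 1.406
vertex 2.113 0.971 0.922
endloop
endfacet
facet normal -0.551 -0.653 -0.520
outer loop
vertex 2.113 0.971 0.922
vertex 4.174 -0.238 0.254
vertex 2.845 -0.219 1.64
endloop
endfacet
facet normal 0.552 0.652 0.520
outer loop
vertex 3.357 0.388 2.123
vertex 3.955 1.559 0.02
vertex 2.626 1.578 1.406
endloop
endfacet
facet normal 0.465 -0.758 0.457
outer loop
vertex 4.687 0.369 0.738
vertex 3.357 0.388 2.123
vertex 4.174 -0.238 0.254
endloop
endfacet
facet normal 0.551 0.653 0.520
outer loop
vertex 4.687 0.369 0.738
vertex 3.955 1.559 0.02
vertex 3.357 0.388 2.123
endloop
endfacet
facet normal -0.466 0.758 -0.457
outer loop
vertex 2.626 1.578 1.406
vertex 3.955 1.559 0.02
vertex 2.113 0.971 0.922
endloop
endfacet
facet normal -0.551 -0.652 -0.520
outer loop
vertex 3.443 0.952 -0.463
vertex 4.174 -0.238 0.254
vertex 2.113 0.971 0.922
endloop
endfacet
facet normal -0.466 0.757 -0.458
outer loop
vertex 2.113 0.971 0.922
vertex 3.955 1.559 0.02
vertex 3.443 0.952 -0.463
endloop
endfacet
facet normal 0.692 -0.010 -0.722
outer loop
vertex 3.443 0.952 -0.463
vertex 4.687 0.369 0.738
vertex 4.174 -0.238 0.254
endloop
endfacet
facet normal 0.692 -0.010 -0.722
outer loop
vertex 3.955 1.559 0.02
vertex 4.687 0.369 0.738
vertex 3.443 0.952 -0.463
endloop
endfacet
facet normal -0.395 0.896 0.202
outer loop
vertex 0.488 3.906 -0.685
vertex 0.595 3.765 0.148
vertex 1.212 4.139 -0.303
endloop
endfacet
facet normal -0.063 0.901 -0.430
outer loop
vertex 0.488 3.906 -0.685
vertex 1.212 4.139 -0.303
vertex 1.236 3.774 -1.072
endloop
endfacet
facet normal -0.364 0.400 -0.841
outer loop
vertex 0.488 3.906 -0.685
vertex 1.236 3.774 -1.072
vertex 0.632 3.174 -1.096
endloop
endfacet
facet normal -0.882 0.087 -0.463
outer loop
vertex 0.488 3.906 -0.685
vertex 0.632 3.174 -1.096
vertex 0.236 3.168 -0.343
endloop
endfacet
facet normal -0.902 0.392 0.182
outer loop
vertex 0.488 3.906 -0.685
vertex 0.236 3.168 -0.343
vertex 0.595 3.765 0.148
endloop
endfacet
facet normal 0.617 0.718 -0.322
outer loop
vertex 1.236 3.774 -1.072
vertex 1.212 4.139 -0.303
vertex 1.804 3.552 -0.477
endloop
endfacet
facet normal 0.081 0.710 0.700
outer loop
vertex 1.212 4.139 -0.303
vertex 0.595 3.765 0.148
vertex 1.408 3.546 0.276
endloop
endfacet
facet normal -0.738 -0.104 0.666
outer loop
vertex 0.595 3.765 0.148
vertex 0.236 3.168 -0.343
vertex 0.804 2.946 0.252
endloop
endfacet
facet normal -0.706 -0.600 -0.376
outer loop
vertex 0.236 3.168 -0.343
vertex 0.632 3.174 -1.096
vertex 0.828 2.581 -0.517
endloop
endfacet
facet normal 0.131 -0.092 -0.987
outer loop
vertex 0.632 3.174 -1.096
vertex 1.236 3.774 -1.072
vertex 1.445 2.955 -0.968
endloop
endfacet
facet normal 0.882 -0.087 0.463
outer loop
vertex 1.552 2.814 -0.135
vertex 1.804 3.552 -0.477
vertex 1.408 3.546 0.276
endloop
endfacet
facet normal 0.364 -0.400 0.841
outer loop
vertex 1.552 2.814 -0.135
vertex 1.408 3.546 0.276
vertex 0.804 2.946 0.252
endloop
endfacet
facet normal 0.063 -0.901 0.430
outer loop
vertex 1.552 2.814 -0.135
vertex 0.804 2.946 0.252
vertex 0.828 2.581 -0.517
endloop
endfacet
facet normal 0.395 -0.896 -0.202
outer loop
vertex 1.552 2.814 -0.135
vertex 0.828 2.581 -0.517
vertex 1.445 2.955 -0.968
endloop
endfacet
facet normal 0.902 -0.392 -0.182
outer loop
vertex 1.552 2.814 -0.135
vertex 1.445 2.955 -0.968
vertex 1.804 3.552 -0.477
endloop
endfacet
facet normal 0.706 0.600 0.376
outer loop
vertex 1.408 3.546 0.276
vertex 1.804 3.552 -0.477
vertex 1.212 4.139 -0.303
endloop
endfacet
facet normal -0.131 0.092 0.987
outer loop
vertex 0.804 2.946 0.252
vertex 1.408 3.546 0.276
vertex 0.595 3.765 0.148
endloop
endfacet
facet normal -0.617 -0.718 0.322
outer loop
vertex 0.828 2.581 -0.517
vertex 0.804 2.946 0.252
vertex 0.236 3.168 -0.343
endloop
endfacet
facet normal -0.081 -0.710 -0.700
outer loop
vertex 1.445 2.955 -0.968
vertex 0.828 2.581 -0.517
vertex 0.632 3.174 -1.096
endloop
endfacet
facet normal 0.738 0.104 -0.666
outer loop
vertex 1.804 3.552 -0.477
vertex 1.445 2.955 -0.968
vertex 1.236 3.774 -1.072
endloop
endfacet

endsolid


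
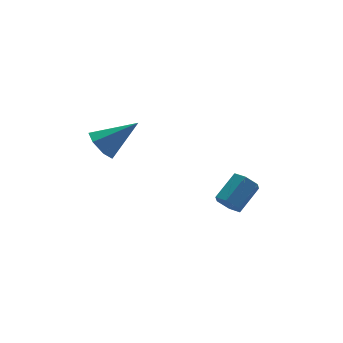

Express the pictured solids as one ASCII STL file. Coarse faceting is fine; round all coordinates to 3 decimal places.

solid 
facet normal -0.785 0.181 -0.593
outer loop
vertex -2.682 0.935 0.126
vertex -3.193 0.948 0.806
vertex -2.772 1.593 0.446
endloop
endfacet
facet normal 0.851 0.319 -0.417
outer loop
vertex -2.682 0.935 0.126
vertex -2.772 1.593 0.446
vertex -1.647 0.592 1.974
endloop
endfacet
facet normal -0.784 0.181 -0.593
outer loop
vertex -2.772 1.593 0.446
vertex -3.193 0.948 0.806
vertex -3.179 1.766 1.037
endloop
endfacet
facet normal 0.549 0.825 0.136
outer loop
vertex -2.772 1.593 0.446
vertex -3.179 1.766 1.037
vertex -1.647 0.592 1.974
endloop
endfacet
facet normal -0.784 0.181 -0.593
outer loop
vertex -3.179 1.766 1.037
vertex -3.193 0.948 0.806
vertex -3.596 1.323 1.453
endloop
endfacet
facet normal 0.047 0.660 0.750
outer loop
vertex -3.179 1.766 1.037
vertex -3.596 1.323 1.453
vertex -1.647 0.592 1.974
endloop
endfacet
facet normal -0.784 0.181 -0.593
outer loop
vertex -3.596 1.323 1.453
vertex -3.193 0.948 0.806
vertex -3.71 0.597 1.382
endloop
endfacet
facet normal -0.276 -0.051 0.960
outer loop
vertex -3.596 1.323 1.453
vertex -3.71 0.597 1.382
vertex -1.647 0.592 1.974
endloop
endfacet
facet normal -0.784 0.181 -0.594
outer loop
vertex -3.71 0.597 1.382
vertex -3.193 0.948 0.806
vertex -3.434 0.136 0.877
endloop
endfacet
facet normal -0.177 -0.773 0.609
outer loop
vertex -3.71 0.597 1.382
vertex -3.434 0.136 0.877
vertex -1.647 0.592 1.974
endloop
endfacet
facet normal -0.784 0.181 -0.594
outer loop
vertex -3.434 0.136 0.877
vertex -3.193 0.948 0.806
vertex -2.976 0.286 0.318
endloop
endfacet
facet normal 0.269 -0.962 -0.038
outer loop
vertex -3.434 0.136 0.877
vertex -2.976 0.286 0.318
vertex -1.647 0.592 1.974
endloop
endfacet
facet normal -0.785 0.180 -0.593
outer loop
vertex -2.976 0.286 0.318
vertex -3.193 0.948 0.806
vertex -2.682 0.935 0.126
endloop
endfacet
facet normal 0.727 -0.476 -0.495
outer loop
vertex -2.976 0.286 0.318
vertex -2.682 0.935 0.126
vertex -1.647 0.592 1.974
endloop
endfacet
facet normal -0.771 -0.361 -0.525
outer loop
vertex 2.229 -1.328 -3.72
vertex 1.796 -1.008 -3.304
vertex 2.028 -0.694 -3.861
endloop
endfacet
facet normal 0.564 -0.005 -0.826
outer loop
vertex 2.229 -1.328 -3.72
vertex 2.028 -0.694 -3.861
vertex 3.416 -0.771 -2.912
endloop
endfacet
facet normal 0.564 -0.005 -0.826
outer loop
vertex 3.416 -0.771 -2.912
vertex 2.028 -0.694 -3.861
vertex 3.215 -0.137 -3.053
endloop
endfacet
facet normal 0.771 0.361 0.524
outer loop
vertex 3.416 -0.771 -2.912
vertex 3.215 -0.137 -3.053
vertex 2.984 -0.452 -2.496
endloop
endfacet
facet normal -0.771 -0.361 -0.525
outer loop
vertex 2.028 -0.694 -3.861
vertex 1.796 -1.008 -3.304
vertex 1.595 -0.374 -3.445
endloop
endfacet
facet normal 0.026 0.805 -0.593
outer loop
vertex 2.028 -0.694 -3.861
vertex 1.595 -0.374 -3.445
vertex 3.215 -0.137 -3.053
endloop
endfacet
facet normal 0.025 0.806 -0.592
outer loop
vertex 3.215 -0.137 -3.053
vertex 1.595 -0.374 -3.445
vertex 2.782 0.182 -2.637
endloop
endfacet
facet normal 0.771 0.362 0.524
outer loop
vertex 3.215 -0.137 -3.053
vertex 2.782 0.182 -2.637
vertex 2.984 -0.452 -2.496
endloop
endfacet
facet normal -0.771 -0.361 -0.524
outer loop
vertex 1.595 -0.374 -3.445
vertex 1.796 -1.008 -3.304
vertex 1.364 -0.689 -2.888
endloop
endfacet
facet normal -0.539 0.809 0.234
outer loop
vertex 1.595 -0.374 -3.445
vertex 1.364 -0.689 -2.888
vertex 2.782 0.182 -2.637
endloop
endfacet
facet normal -0.539 0.810 0.233
outer loop
vertex 2.782 0.182 -2.637
vertex 1.364 -0.689 -2.888
vertex 2.551 -0.132 -2.08
endloop
endfacet
facet normal 0.771 0.362 0.524
outer loop
vertex 2.782 0.182 -2.637
vertex 2.551 -0.132 -2.08
vertex 2.984 -0.452 -2.496
endloop
endfacet
facet normal -0.771 -0.361 -0.524
outer loop
vertex 1.364 -0.689 -2.888
vertex 1.796 -1.008 -3.304
vertex 1.565 -1.323 -2.747
endloop
endfacet
facet normal -0.564 0.005 0.826
outer loop
vertex 1.364 -0.689 -2.888
vertex 1.565 -1.323 -2.747
vertex 2.551 -0.132 -2.08
endloop
endfacet
facet normal -0.564 0.005 0.826
outer loop
vertex 2.551 -0.132 -2.08
vertex 1.565 -1.323 -2.747
vertex 2.752 -0.766 -1.939
endloop
endfacet
facet normal 0.771 0.361 0.525
outer loop
vertex 2.551 -0.132 -2.08
vertex 2.752 -0.766 -1.939
vertex 2.984 -0.452 -2.496
endloop
endfacet
facet normal -0.771 -0.362 -0.524
outer loop
vertex 1.565 -1.323 -2.747
vertex 1.796 -1.008 -3.304
vertex 1.998 -1.642 -3.163
endloop
endfacet
facet normal -0.025 -0.806 0.592
outer loop
vertex 1.565 -1.323 -2.747
vertex 1.998 -1.642 -3.163
vertex 2.752 -0.766 -1.939
endloop
endfacet
facet normal -0.026 -0.805 0.592
outer loop
vertex 2.752 -0.766 -1.939
vertex 1.998 -1.642 -3.163
vertex 3.185 -1.086 -2.355
endloop
endfacet
facet normal 0.771 0.361 0.525
outer loop
vertex 2.752 -0.766 -1.939
vertex 3.185 -1.086 -2.355
vertex 2.984 -0.452 -2.496
endloop
endfacet
facet normal -0.771 -0.362 -0.524
outer loop
vertex 1.998 -1.642 -3.163
vertex 1.796 -1.008 -3.304
vertex 2.229 -1.328 -3.72
endloop
endfacet
facet normal 0.538 -0.810 -0.233
outer loop
vertex 1.998 -1.642 -3.163
vertex 2.229 -1.328 -3.72
vertex 3.185 -1.086 -2.355
endloop
endfacet
facet normal 0.539 -0.809 -0.234
outer loop
vertex 3.185 -1.086 -2.355
vertex 2.229 -1.328 -3.72
vertex 3.416 -0.771 -2.912
endloop
endfacet
facet normal 0.771 0.361 0.524
outer loop
vertex 3.185 -1.086 -2.355
vertex 3.416 -0.771 -2.912
vertex 2.984 -0.452 -2.496
endloop
endfacet

endsolid


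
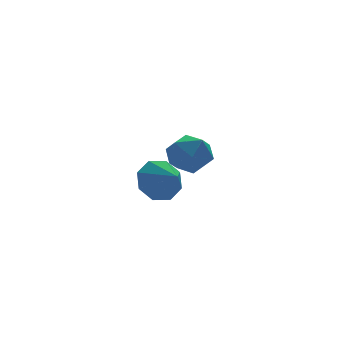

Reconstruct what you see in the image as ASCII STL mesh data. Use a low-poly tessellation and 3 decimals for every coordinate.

solid 
facet normal -0.096 0.019 0.995
outer loop
vertex 0.656 2.483 3.518
vertex -0.053 1.797 3.463
vertex 0.893 1.524 3.559
endloop
endfacet
facet normal 0.573 0.176 0.800
outer loop
vertex 0.656 2.483 3.518
vertex 0.893 1.524 3.559
vertex 1.445 2.147 3.027
endloop
endfacet
facet normal 0.550 0.747 0.373
outer loop
vertex 0.656 2.483 3.518
vertex 1.445 2.147 3.027
vertex 0.842 2.804 2.601
endloop
endfacet
facet normal -0.132 0.944 0.304
outer loop
vertex 0.656 2.483 3.518
vertex 0.842 2.804 2.601
vertex -0.084 2.588 2.871
endloop
endfacet
facet normal -0.531 0.494 0.688
outer loop
vertex 0.656 2.483 3.518
vertex -0.084 2.588 2.871
vertex -0.053 1.797 3.463
endloop
endfacet
facet normal 0.827 -0.373 0.421
outer loop
vertex 1.445 2.147 3.027
vertex 0.893 1.524 3.559
vertex 1.224 1.252 2.669
endloop
endfacet
facet normal -0.255 -0.625 0.737
outer loop
vertex 0.893 1.524 3.559
vertex -0.053 1.797 3.463
vertex 0.298 1.036 2.939
endloop
endfacet
facet normal -0.961 0.141 0.239
outer loop
vertex -0.053 1.797 3.463
vertex -0.084 2.588 2.871
vertex -0.305 1.693 2.513
endloop
endfacet
facet normal -0.314 0.869 -0.382
outer loop
vertex -0.084 2.588 2.871
vertex 0.842 2.804 2.601
vertex 0.247 2.316 1.981
endloop
endfacet
facet normal 0.790 0.550 -0.270
outer loop
vertex 0.842 2.804 2.601
vertex 1.445 2.147 3.027
vertex 1.193 2.043 2.077
endloop
endfacet
facet normal 0.132 -0.944 -0.304
outer loop
vertex 0.484 1.357 2.022
vertex 1.224 1.252 2.669
vertex 0.298 1.036 2.939
endloop
endfacet
facet normal -0.550 -0.747 -0.373
outer loop
vertex 0.484 1.357 2.022
vertex 0.298 1.036 2.939
vertex -0.305 1.693 2.513
endloop
endfacet
facet normal -0.573 -0.176 -0.800
outer loop
vertex 0.484 1.357 2.022
vertex -0.305 1.693 2.513
vertex 0.247 2.316 1.981
endloop
endfacet
facet normal 0.096 -0.019 -0.995
outer loop
vertex 0.484 1.357 2.022
vertex 0.247 2.316 1.981
vertex 1.193 2.043 2.077
endloop
endfacet
facet normal 0.531 -0.494 -0.688
outer loop
vertex 0.484 1.357 2.022
vertex 1.193 2.043 2.077
vertex 1.224 1.252 2.669
endloop
endfacet
facet normal 0.314 -0.869 0.382
outer loop
vertex 0.298 1.036 2.939
vertex 1.224 1.252 2.669
vertex 0.893 1.524 3.559
endloop
endfacet
facet normal -0.790 -0.550 0.270
outer loop
vertex -0.305 1.693 2.513
vertex 0.298 1.036 2.939
vertex -0.053 1.797 3.463
endloop
endfacet
facet normal -0.827 0.373 -0.421
outer loop
vertex 0.247 2.316 1.981
vertex -0.305 1.693 2.513
vertex -0.084 2.588 2.871
endloop
endfacet
facet normal 0.255 0.625 -0.737
outer loop
vertex 1.193 2.043 2.077
vertex 0.247 2.316 1.981
vertex 0.842 2.804 2.601
endloop
endfacet
facet normal 0.961 -0.141 -0.239
outer loop
vertex 1.224 1.252 2.669
vertex 1.193 2.043 2.077
vertex 1.445 2.147 3.027
endloop
endfacet
facet normal -0.220 0.872 -0.437
outer loop
vertex -1.353 -2.042 2.819
vertex -2.135 -2.007 3.283
vertex -1.285 -1.718 3.431
endloop
endfacet
facet normal 0.910 -0.399 0.110
outer loop
vertex -1.353 -2.042 2.819
vertex -1.285 -1.718 3.431
vertex -1.885 -2.993 3.777
endloop
endfacet
facet normal -0.220 0.872 -0.437
outer loop
vertex -1.285 -1.718 3.431
vertex -2.135 -2.007 3.283
vertex -1.715 -1.563 3.957
endloop
endfacet
facet normal 0.738 -0.170 0.653
outer loop
vertex -1.285 -1.718 3.431
vertex -1.715 -1.563 3.957
vertex -1.885 -2.993 3.777
endloop
endfacet
facet normal -0.221 0.872 -0.437
outer loop
vertex -1.715 -1.563 3.957
vertex -2.135 -2.007 3.283
vertex -2.391 -1.669 4.088
endloop
endfacet
facet normal 0.210 -0.147 0.967
outer loop
vertex -1.715 -1.563 3.957
vertex -2.391 -1.669 4.088
vertex -1.885 -2.993 3.777
endloop
endfacet
facet normal -0.222 0.872 -0.437
outer loop
vertex -2.391 -1.669 4.088
vertex -2.135 -2.007 3.283
vertex -2.917 -1.973 3.748
endloop
endfacet
facet normal -0.363 -0.342 0.867
outer loop
vertex -2.391 -1.669 4.088
vertex -2.917 -1.973 3.748
vertex -1.885 -2.993 3.777
endloop
endfacet
facet normal -0.222 0.872 -0.436
outer loop
vertex -2.917 -1.973 3.748
vertex -2.135 -2.007 3.283
vertex -2.985 -2.297 3.135
endloop
endfacet
facet normal -0.647 -0.642 0.411
outer loop
vertex -2.917 -1.973 3.748
vertex -2.985 -2.297 3.135
vertex -1.885 -2.993 3.777
endloop
endfacet
facet normal -0.221 0.872 -0.438
outer loop
vertex -2.985 -2.297 3.135
vertex -2.135 -2.007 3.283
vertex -2.555 -2.452 2.609
endloop
endfacet
facet normal -0.474 -0.871 -0.131
outer loop
vertex -2.985 -2.297 3.135
vertex -2.555 -2.452 2.609
vertex -1.885 -2.993 3.777
endloop
endfacet
facet normal -0.221 0.872 -0.437
outer loop
vertex -2.555 -2.452 2.609
vertex -2.135 -2.007 3.283
vertex -1.879 -2.346 2.478
endloop
endfacet
facet normal 0.054 -0.894 -0.445
outer loop
vertex -2.555 -2.452 2.609
vertex -1.879 -2.346 2.478
vertex -1.885 -2.993 3.777
endloop
endfacet
facet normal -0.220 0.872 -0.437
outer loop
vertex -1.879 -2.346 2.478
vertex -2.135 -2.007 3.283
vertex -1.353 -2.042 2.819
endloop
endfacet
facet normal 0.627 -0.698 -0.345
outer loop
vertex -1.879 -2.346 2.478
vertex -1.353 -2.042 2.819
vertex -1.885 -2.993 3.777
endloop
endfacet

endsolid


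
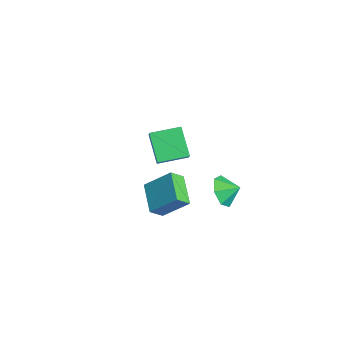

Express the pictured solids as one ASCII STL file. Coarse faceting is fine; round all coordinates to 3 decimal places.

solid 
facet normal -0.482 -0.728 -0.488
outer loop
vertex 1.754 1.25 1.857
vertex 1.28 1.987 1.226
vertex 2.216 1.471 1.072
endloop
endfacet
facet normal 0.861 0.008 0.509
outer loop
vertex 1.754 1.25 1.857
vertex 2.216 1.471 1.072
vertex 1.8 2.773 1.754
endloop
endfacet
facet normal -0.482 -0.728 -0.489
outer loop
vertex 2.216 1.471 1.072
vertex 1.28 1.987 1.226
vertex 1.973 2.081 0.403
endloop
endfacet
facet normal 0.944 0.326 -0.046
outer loop
vertex 2.216 1.471 1.072
vertex 1.973 2.081 0.403
vertex 1.8 2.773 1.754
endloop
endfacet
facet normal -0.481 -0.728 -0.489
outer loop
vertex 1.973 2.081 0.403
vertex 1.28 1.987 1.226
vertex 1.208 2.62 0.354
endloop
endfacet
facet normal 0.559 0.765 -0.320
outer loop
vertex 1.973 2.081 0.403
vertex 1.208 2.62 0.354
vertex 1.8 2.773 1.754
endloop
endfacet
facet normal -0.481 -0.728 -0.489
outer loop
vertex 1.208 2.62 0.354
vertex 1.28 1.987 1.226
vertex 0.497 2.682 0.961
endloop
endfacet
facet normal -0.004 0.994 -0.107
outer loop
vertex 1.208 2.62 0.354
vertex 0.497 2.682 0.961
vertex 1.8 2.773 1.754
endloop
endfacet
facet normal -0.481 -0.728 -0.488
outer loop
vertex 0.497 2.682 0.961
vertex 1.28 1.987 1.226
vertex 0.376 2.221 1.768
endloop
endfacet
facet normal -0.322 0.842 0.433
outer loop
vertex 0.497 2.682 0.961
vertex 0.376 2.221 1.768
vertex 1.8 2.773 1.754
endloop
endfacet
facet normal -0.481 -0.728 -0.488
outer loop
vertex 0.376 2.221 1.768
vertex 1.28 1.987 1.226
vertex 0.935 1.584 2.167
endloop
endfacet
facet normal -0.155 0.423 0.893
outer loop
vertex 0.376 2.221 1.768
vertex 0.935 1.584 2.167
vertex 1.8 2.773 1.754
endloop
endfacet
facet normal -0.482 -0.728 -0.488
outer loop
vertex 0.935 1.584 2.167
vertex 1.28 1.987 1.226
vertex 1.754 1.25 1.857
endloop
endfacet
facet normal 0.372 0.051 0.927
outer loop
vertex 0.935 1.584 2.167
vertex 1.754 1.25 1.857
vertex 1.8 2.773 1.754
endloop
endfacet
facet normal -0.647 0.194 -0.737
outer loop
vertex -4.825 -0.111 1.779
vertex -4.538 1.713 2.007
vertex -3.302 -0.181 0.424
endloop
endfacet
facet normal -0.154 -0.980 -0.123
outer loop
vertex -2.662 -0.373 1.153
vertex -4.825 -0.111 1.779
vertex -3.302 -0.181 0.424
endloop
endfacet
facet normal -0.647 0.194 -0.737
outer loop
vertex -3.302 -0.181 0.424
vertex -4.538 1.713 2.007
vertex -3.015 1.642 0.651
endloop
endfacet
facet normal 0.746 -0.035 -0.665
outer loop
vertex -3.015 1.642 0.651
vertex -2.662 -0.373 1.153
vertex -3.302 -0.181 0.424
endloop
endfacet
facet normal -0.747 0.034 0.664
outer loop
vertex -4.825 -0.111 1.779
vertex -3.898 1.521 2.736
vertex -4.538 1.713 2.007
endloop
endfacet
facet normal -0.154 -0.981 -0.122
outer loop
vertex -4.185 -0.302 2.509
vertex -4.825 -0.111 1.779
vertex -2.662 -0.373 1.153
endloop
endfacet
facet normal -0.747 0.035 0.664
outer loop
vertex -4.185 -0.302 2.509
vertex -3.898 1.521 2.736
vertex -4.825 -0.111 1.779
endloop
endfacet
facet normal 0.155 0.980 0.122
outer loop
vertex -4.538 1.713 2.007
vertex -3.898 1.521 2.736
vertex -3.015 1.642 0.651
endloop
endfacet
facet normal 0.747 -0.035 -0.664
outer loop
vertex -2.375 1.451 1.381
vertex -2.662 -0.373 1.153
vertex -3.015 1.642 0.651
endloop
endfacet
facet normal 0.154 0.981 0.122
outer loop
vertex -3.015 1.642 0.651
vertex -3.898 1.521 2.736
vertex -2.375 1.451 1.381
endloop
endfacet
facet normal 0.647 -0.194 0.737
outer loop
vertex -2.375 1.451 1.381
vertex -4.185 -0.302 2.509
vertex -2.662 -0.373 1.153
endloop
endfacet
facet normal 0.647 -0.194 0.737
outer loop
vertex -3.898 1.521 2.736
vertex -4.185 -0.302 2.509
vertex -2.375 1.451 1.381
endloop
endfacet
facet normal -0.925 0.170 0.339
outer loop
vertex 2.596 -1.577 5.252
vertex 2.477 -0.812 4.543
vertex 1.905 -2.844 4.002
endloop
endfacet
facet normal 0.114 -0.728 0.676
outer loop
vertex 3.663 -3.168 3.357
vertex 2.596 -1.577 5.252
vertex 1.905 -2.844 4.002
endloop
endfacet
facet normal -0.925 0.170 0.339
outer loop
vertex 1.905 -2.844 4.002
vertex 2.477 -0.812 4.543
vertex 1.786 -2.079 3.292
endloop
endfacet
facet normal -0.362 -0.664 -0.654
outer loop
vertex 1.786 -2.079 3.292
vertex 3.663 -3.168 3.357
vertex 1.905 -2.844 4.002
endloop
endfacet
facet normal 0.362 0.663 0.655
outer loop
vertex 2.596 -1.577 5.252
vertex 4.235 -1.136 3.898
vertex 2.477 -0.812 4.543
endloop
endfacet
facet normal 0.113 -0.729 0.675
outer loop
vertex 4.354 -1.901 4.608
vertex 2.596 -1.577 5.252
vertex 3.663 -3.168 3.357
endloop
endfacet
facet normal 0.362 0.664 0.654
outer loop
vertex 4.354 -1.901 4.608
vertex 4.235 -1.136 3.898
vertex 2.596 -1.577 5.252
endloop
endfacet
facet normal -0.113 0.729 -0.675
outer loop
vertex 2.477 -0.812 4.543
vertex 4.235 -1.136 3.898
vertex 1.786 -2.079 3.292
endloop
endfacet
facet normal -0.362 -0.663 -0.655
outer loop
vertex 3.544 -2.403 2.648
vertex 3.663 -3.168 3.357
vertex 1.786 -2.079 3.292
endloop
endfacet
facet normal -0.113 0.728 -0.676
outer loop
vertex 1.786 -2.079 3.292
vertex 4.235 -1.136 3.898
vertex 3.544 -2.403 2.648
endloop
endfacet
facet normal 0.925 -0.170 -0.339
outer loop
vertex 3.544 -2.403 2.648
vertex 4.354 -1.901 4.608
vertex 3.663 -3.168 3.357
endloop
endfacet
facet normal 0.925 -0.170 -0.339
outer loop
vertex 4.235 -1.136 3.898
vertex 4.354 -1.901 4.608
vertex 3.544 -2.403 2.648
endloop
endfacet

endsolid


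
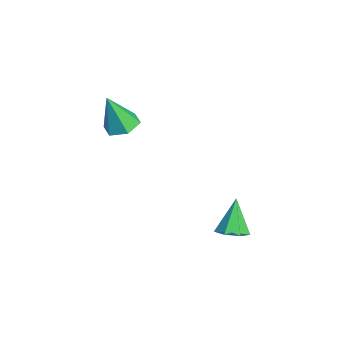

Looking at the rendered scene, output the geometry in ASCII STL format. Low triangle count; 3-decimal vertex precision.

solid 
facet normal 0.465 -0.216 -0.859
outer loop
vertex 2.889 2.853 -2.506
vertex 2.33 3.376 -2.94
vertex 3.103 3.583 -2.574
endloop
endfacet
facet normal 0.607 -0.105 0.788
outer loop
vertex 2.889 2.853 -2.506
vertex 3.103 3.583 -2.574
vertex 1.41 3.804 -1.24
endloop
endfacet
facet normal 0.465 -0.217 -0.859
outer loop
vertex 3.103 3.583 -2.574
vertex 2.33 3.376 -2.94
vertex 2.735 4.157 -2.918
endloop
endfacet
facet normal 0.517 0.659 0.547
outer loop
vertex 3.103 3.583 -2.574
vertex 2.735 4.157 -2.918
vertex 1.41 3.804 -1.24
endloop
endfacet
facet normal 0.464 -0.216 -0.859
outer loop
vertex 2.735 4.157 -2.918
vertex 2.33 3.376 -2.94
vertex 2.062 4.143 -3.278
endloop
endfacet
facet normal -0.092 0.987 0.135
outer loop
vertex 2.735 4.157 -2.918
vertex 2.062 4.143 -3.278
vertex 1.41 3.804 -1.24
endloop
endfacet
facet normal 0.465 -0.216 -0.859
outer loop
vertex 2.062 4.143 -3.278
vertex 2.33 3.376 -2.94
vertex 1.591 3.551 -3.384
endloop
endfacet
facet normal -0.763 0.632 -0.139
outer loop
vertex 2.062 4.143 -3.278
vertex 1.591 3.551 -3.384
vertex 1.41 3.804 -1.24
endloop
endfacet
facet normal 0.465 -0.216 -0.859
outer loop
vertex 1.591 3.551 -3.384
vertex 2.33 3.376 -2.94
vertex 1.676 2.827 -3.156
endloop
endfacet
facet normal -0.988 -0.137 -0.067
outer loop
vertex 1.591 3.551 -3.384
vertex 1.676 2.827 -3.156
vertex 1.41 3.804 -1.24
endloop
endfacet
facet normal 0.465 -0.216 -0.859
outer loop
vertex 1.676 2.827 -3.156
vertex 2.33 3.376 -2.94
vertex 2.254 2.517 -2.765
endloop
endfacet
facet normal -0.599 -0.744 0.296
outer loop
vertex 1.676 2.827 -3.156
vertex 2.254 2.517 -2.765
vertex 1.41 3.804 -1.24
endloop
endfacet
facet normal 0.465 -0.216 -0.859
outer loop
vertex 2.254 2.517 -2.765
vertex 2.33 3.376 -2.94
vertex 2.889 2.853 -2.506
endloop
endfacet
facet normal 0.110 -0.729 0.676
outer loop
vertex 2.254 2.517 -2.765
vertex 2.889 2.853 -2.506
vertex 1.41 3.804 -1.24
endloop
endfacet
facet normal 0.034 0.331 -0.943
outer loop
vertex -1.277 -1.753 2.313
vertex -1.844 -1.016 2.551
vertex -0.89 -0.928 2.616
endloop
endfacet
facet normal 0.840 -0.484 0.244
outer loop
vertex -1.277 -1.753 2.313
vertex -0.89 -0.928 2.616
vertex -1.916 -1.724 4.569
endloop
endfacet
facet normal 0.034 0.332 -0.943
outer loop
vertex -0.89 -0.928 2.616
vertex -1.844 -1.016 2.551
vertex -1.457 -0.191 2.855
endloop
endfacet
facet normal 0.739 0.391 0.548
outer loop
vertex -0.89 -0.928 2.616
vertex -1.457 -0.191 2.855
vertex -1.916 -1.724 4.569
endloop
endfacet
facet normal 0.035 0.331 -0.943
outer loop
vertex -1.457 -0.191 2.855
vertex -1.844 -1.016 2.551
vertex -2.411 -0.279 2.789
endloop
endfacet
facet normal -0.114 0.755 0.645
outer loop
vertex -1.457 -0.191 2.855
vertex -2.411 -0.279 2.789
vertex -1.916 -1.724 4.569
endloop
endfacet
facet normal 0.034 0.331 -0.943
outer loop
vertex -2.411 -0.279 2.789
vertex -1.844 -1.016 2.551
vertex -2.797 -1.103 2.486
endloop
endfacet
facet normal -0.865 0.244 0.439
outer loop
vertex -2.411 -0.279 2.789
vertex -2.797 -1.103 2.486
vertex -1.916 -1.724 4.569
endloop
endfacet
facet normal 0.034 0.332 -0.943
outer loop
vertex -2.797 -1.103 2.486
vertex -1.844 -1.016 2.551
vertex -2.23 -1.84 2.247
endloop
endfacet
facet normal -0.764 -0.631 0.135
outer loop
vertex -2.797 -1.103 2.486
vertex -2.23 -1.84 2.247
vertex -1.916 -1.724 4.569
endloop
endfacet
facet normal 0.035 0.331 -0.943
outer loop
vertex -2.23 -1.84 2.247
vertex -1.844 -1.016 2.551
vertex -1.277 -1.753 2.313
endloop
endfacet
facet normal 0.088 -0.995 0.038
outer loop
vertex -2.23 -1.84 2.247
vertex -1.277 -1.753 2.313
vertex -1.916 -1.724 4.569
endloop
endfacet

endsolid
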